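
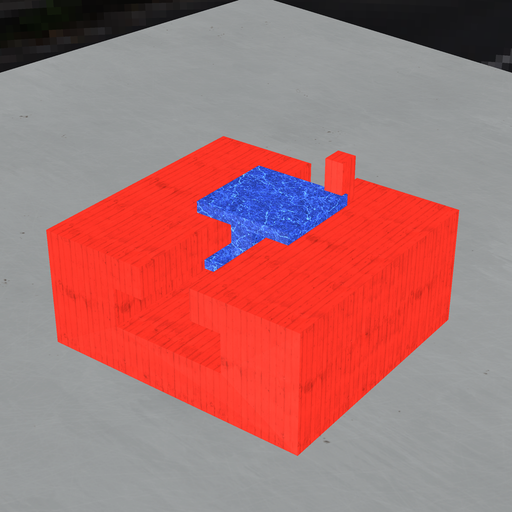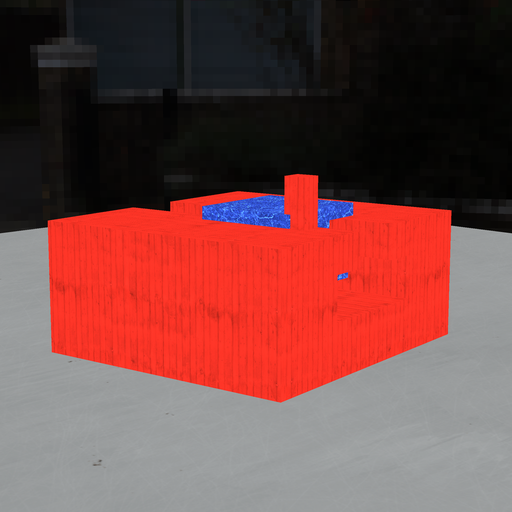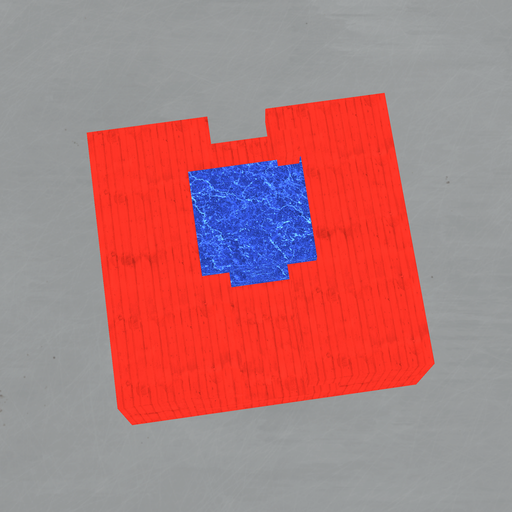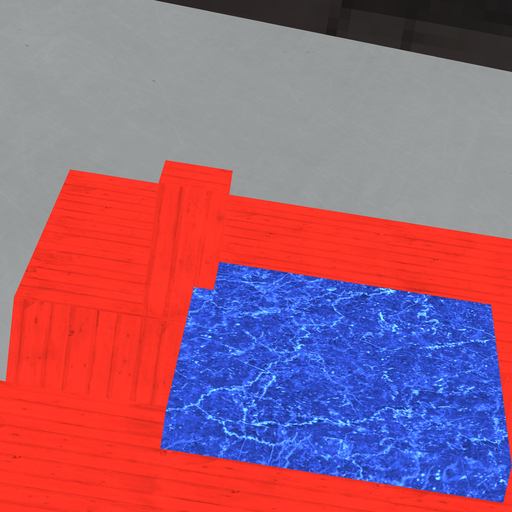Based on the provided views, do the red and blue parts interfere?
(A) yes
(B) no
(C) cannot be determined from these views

(A) yes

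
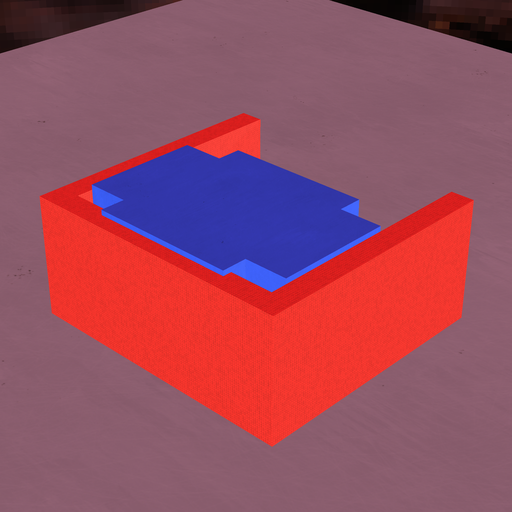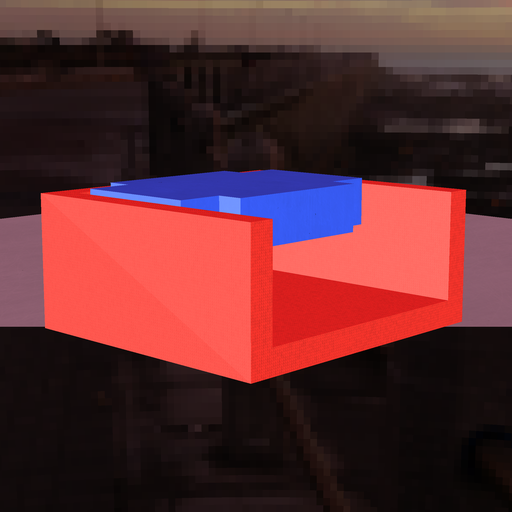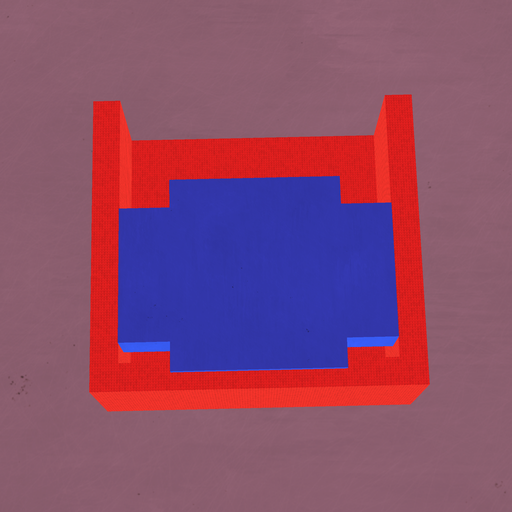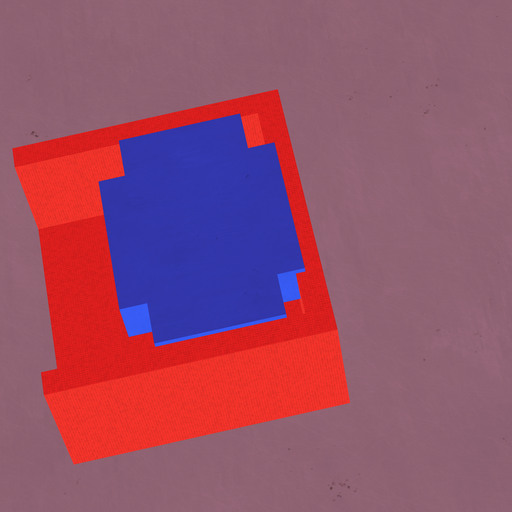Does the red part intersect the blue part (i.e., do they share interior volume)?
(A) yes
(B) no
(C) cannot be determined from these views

(A) yes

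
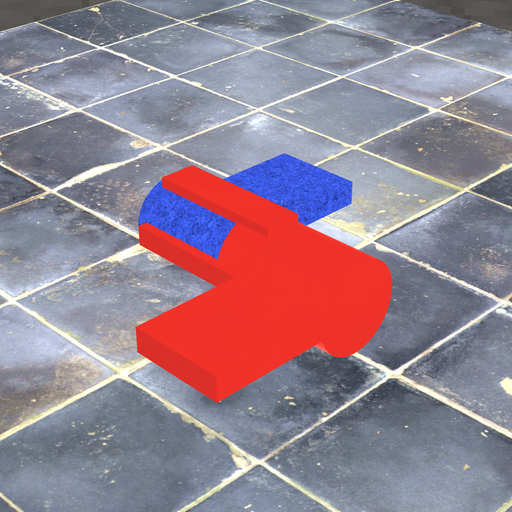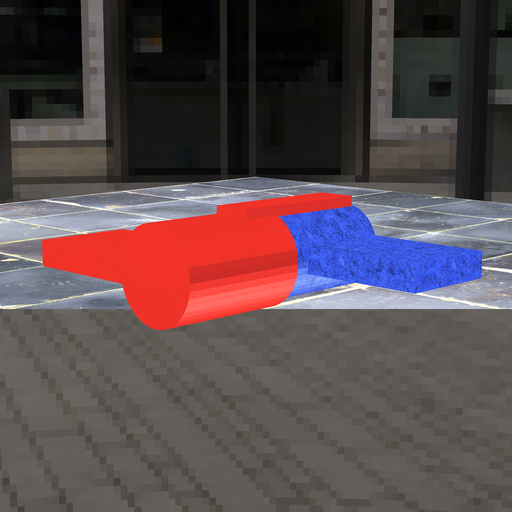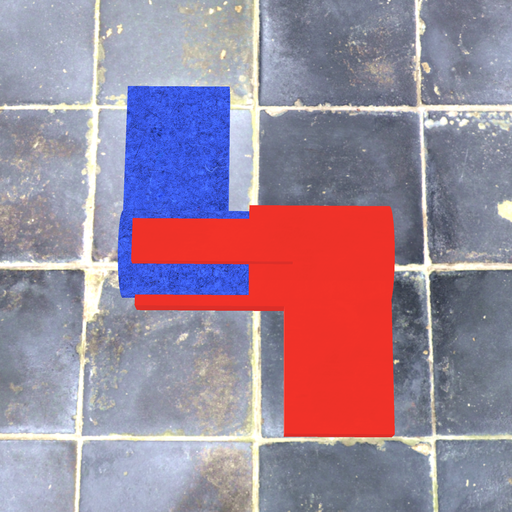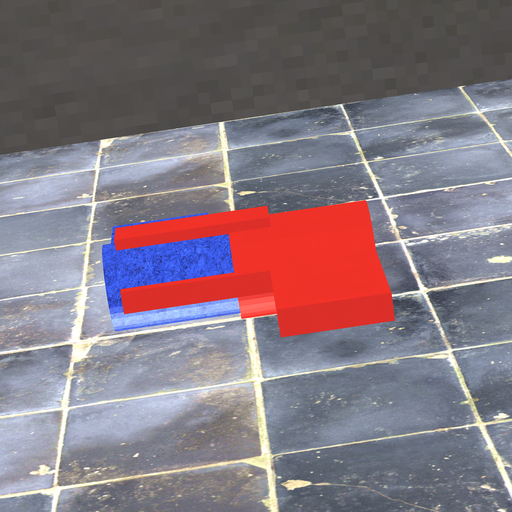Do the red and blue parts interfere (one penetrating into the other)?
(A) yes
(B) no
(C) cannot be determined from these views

(A) yes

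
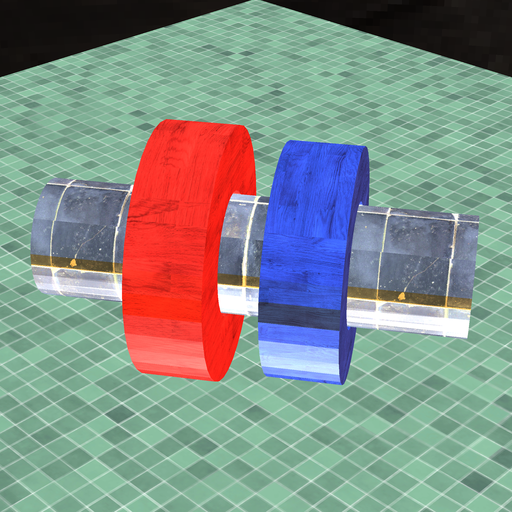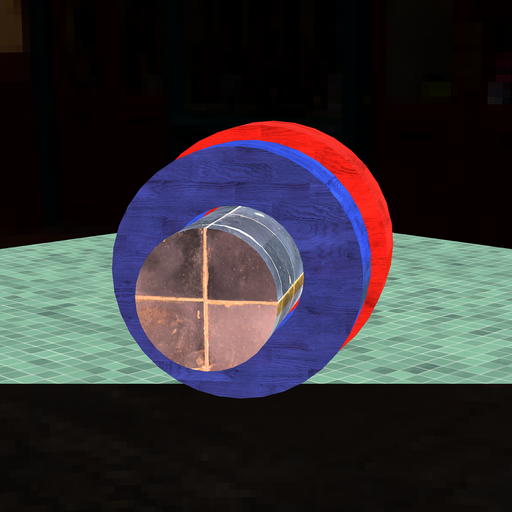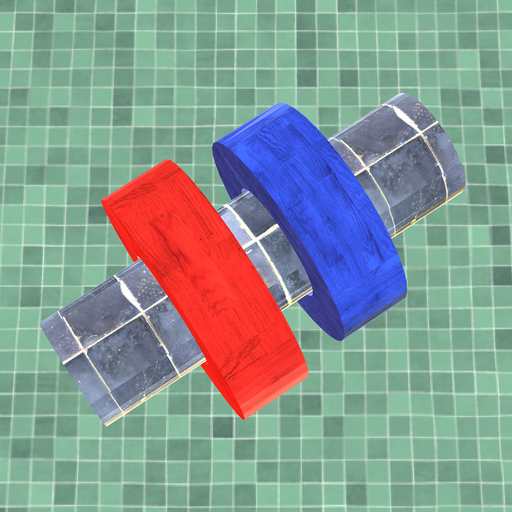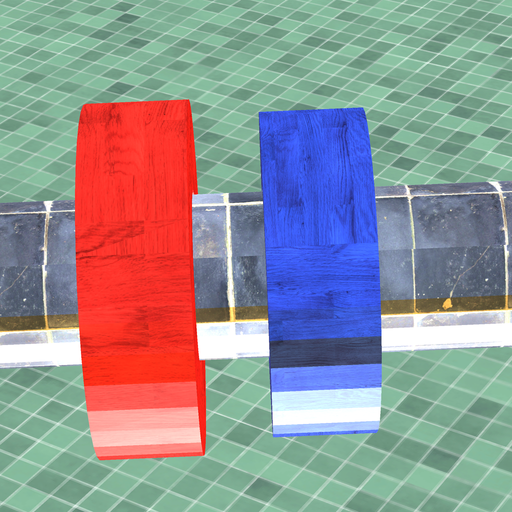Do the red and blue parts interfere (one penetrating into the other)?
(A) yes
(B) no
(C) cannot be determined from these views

(B) no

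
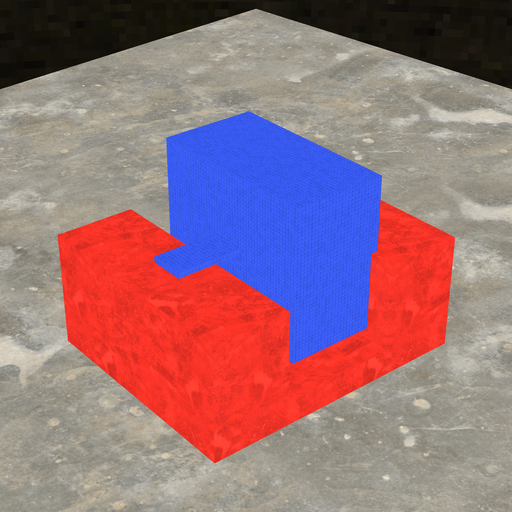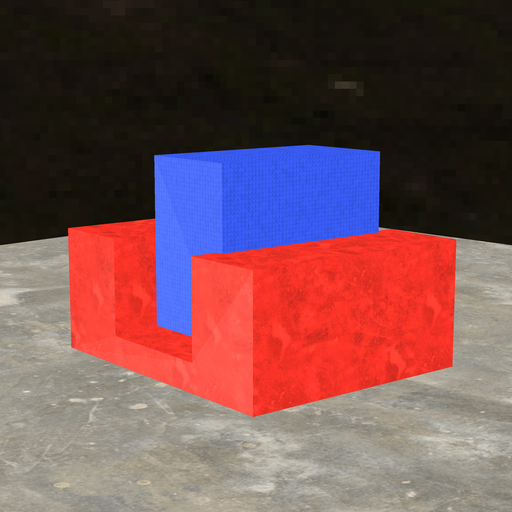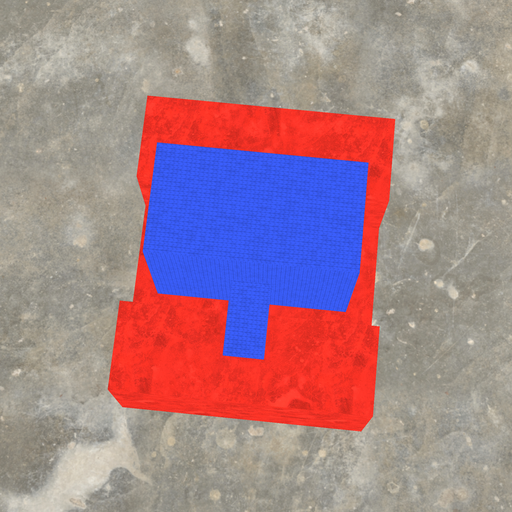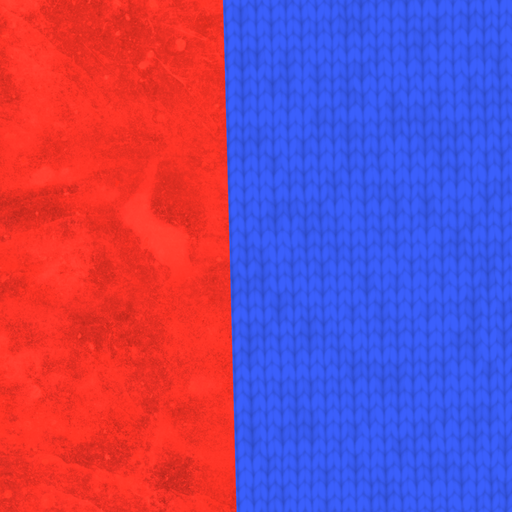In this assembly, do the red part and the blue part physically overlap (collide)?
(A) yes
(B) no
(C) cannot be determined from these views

(A) yes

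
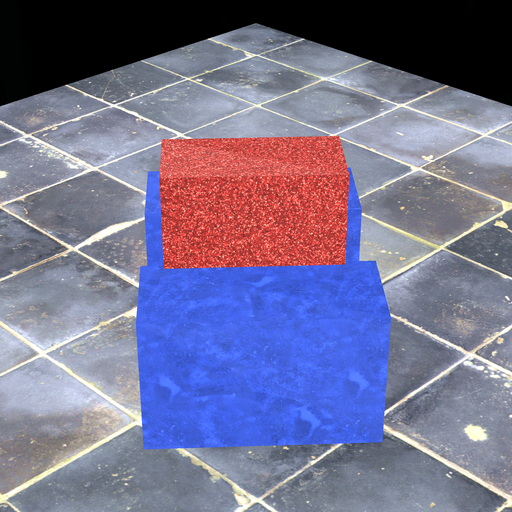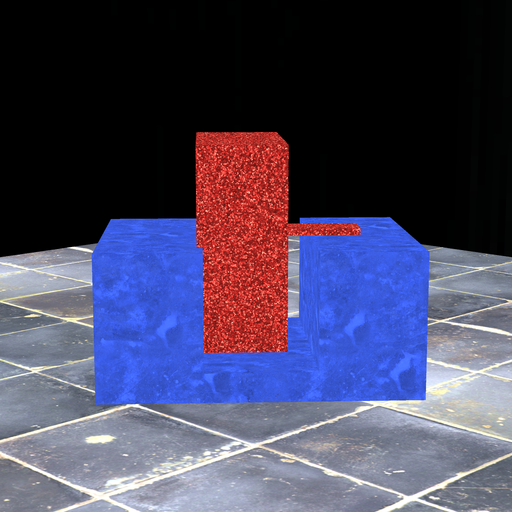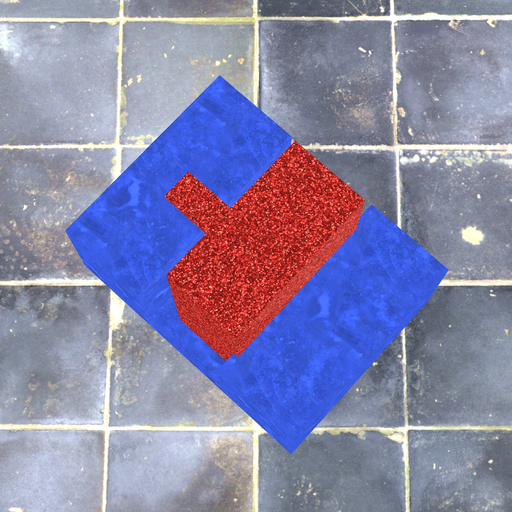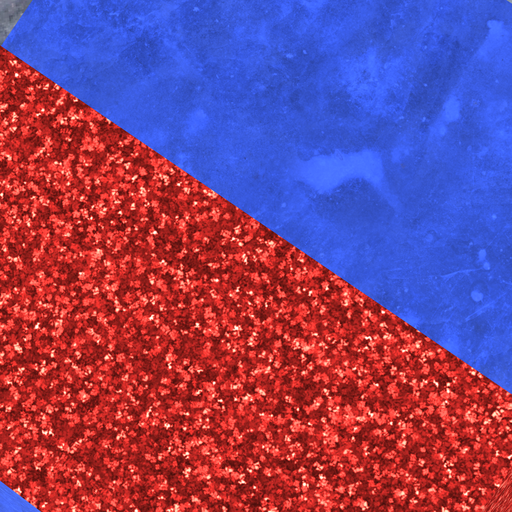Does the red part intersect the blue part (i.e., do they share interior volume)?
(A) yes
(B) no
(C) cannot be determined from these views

(A) yes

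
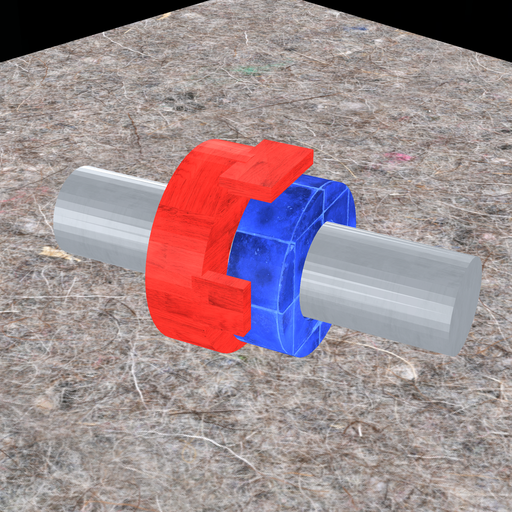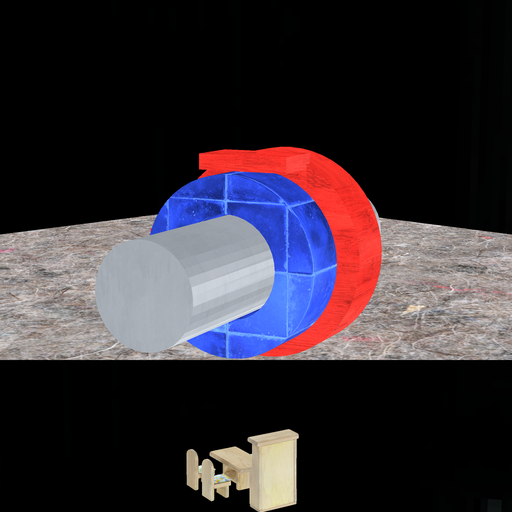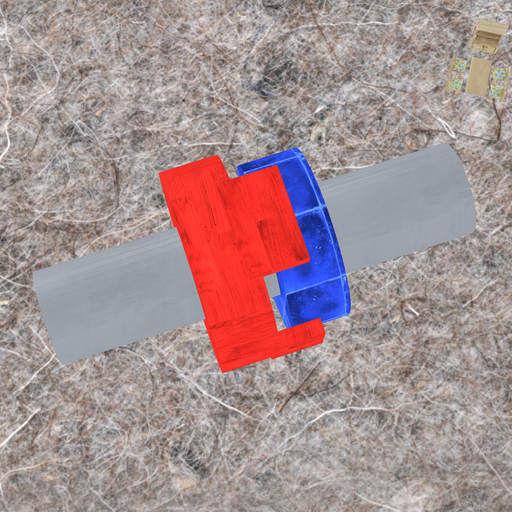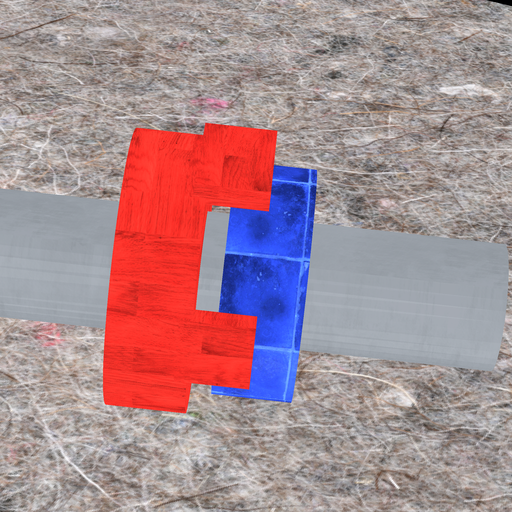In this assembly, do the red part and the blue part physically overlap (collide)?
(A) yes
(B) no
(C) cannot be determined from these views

(B) no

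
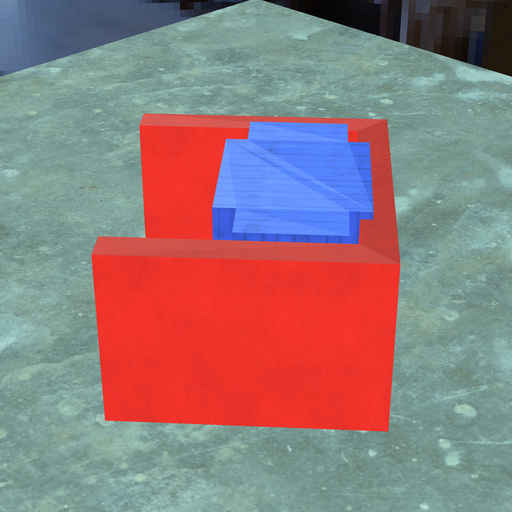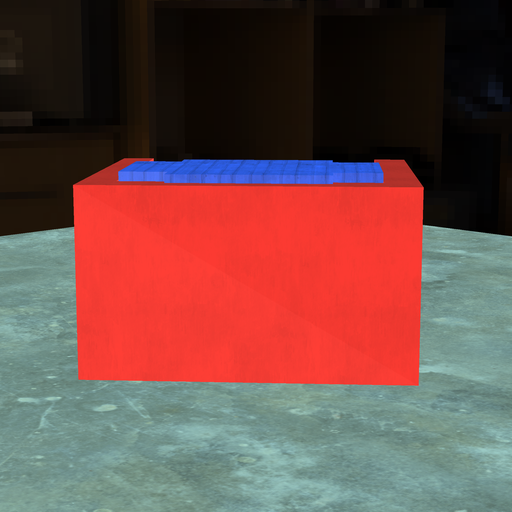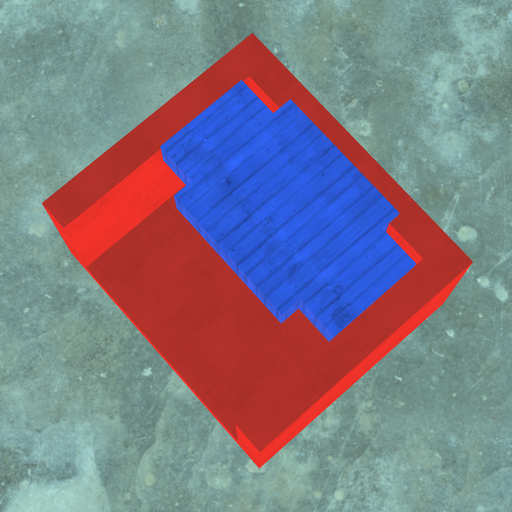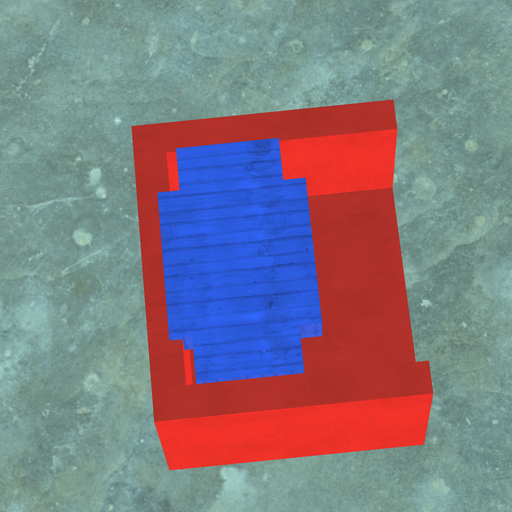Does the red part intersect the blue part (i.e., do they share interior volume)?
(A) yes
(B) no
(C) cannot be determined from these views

(A) yes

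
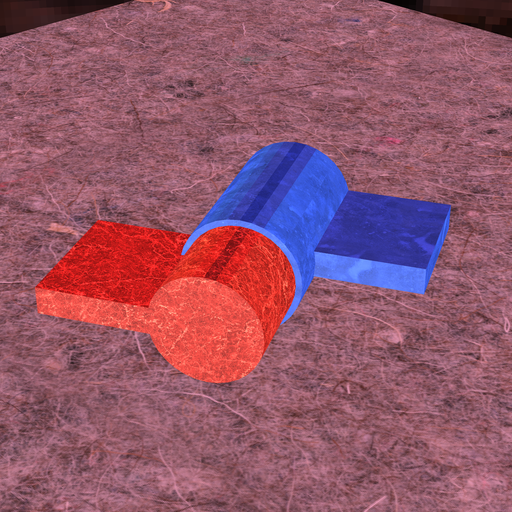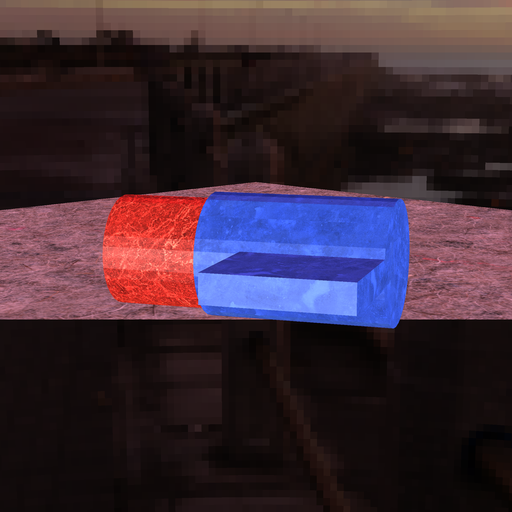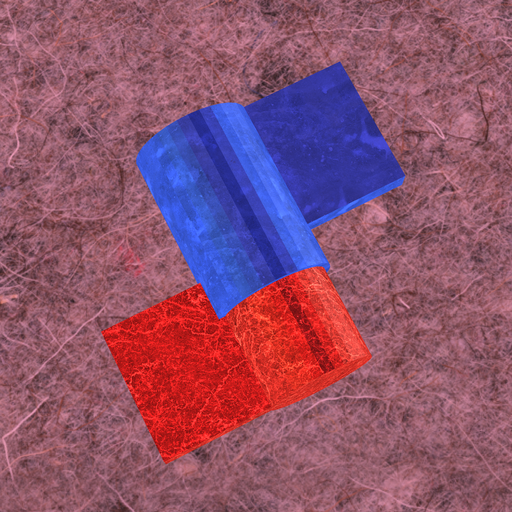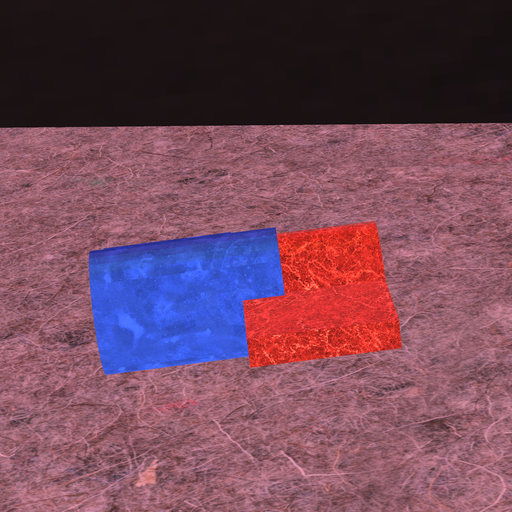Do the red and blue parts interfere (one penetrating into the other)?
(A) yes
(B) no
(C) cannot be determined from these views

(A) yes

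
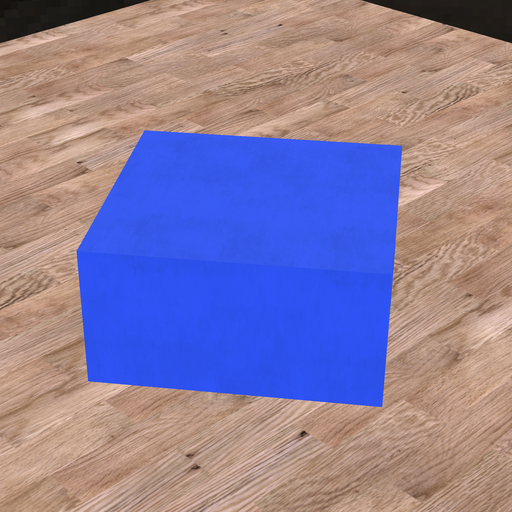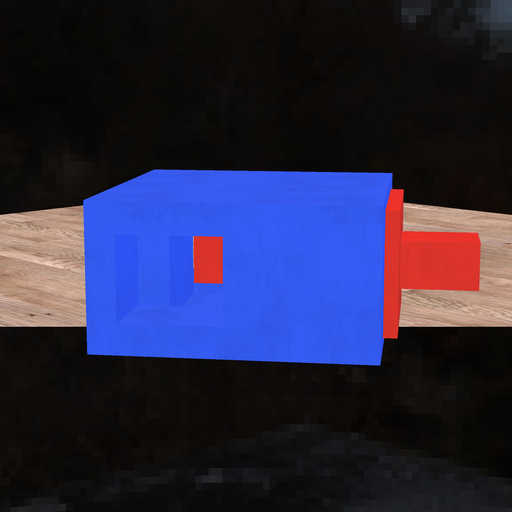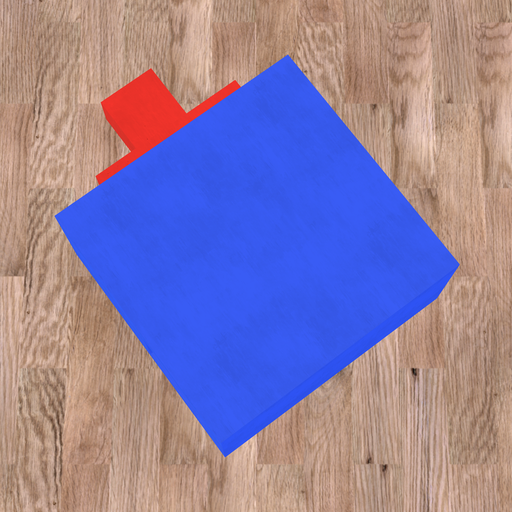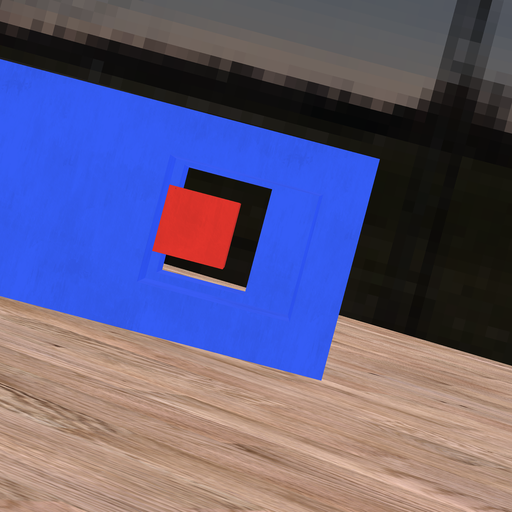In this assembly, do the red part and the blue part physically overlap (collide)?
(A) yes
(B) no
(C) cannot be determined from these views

(B) no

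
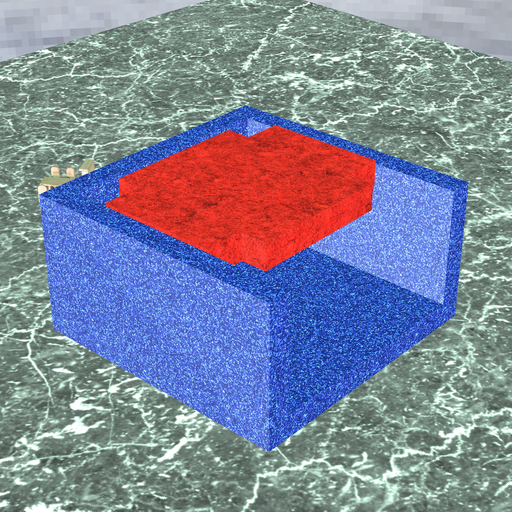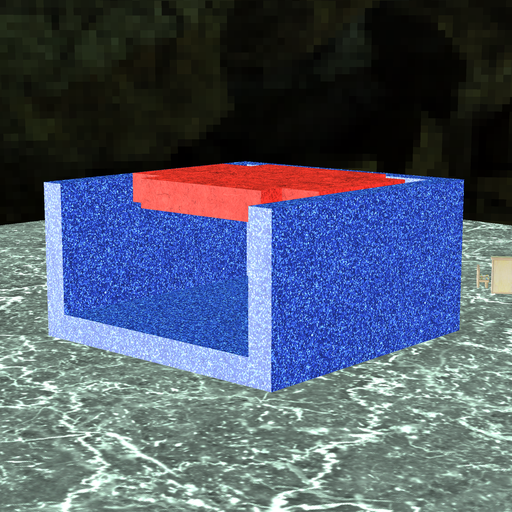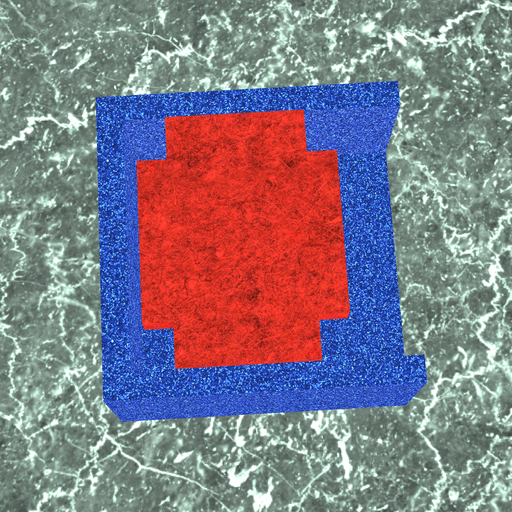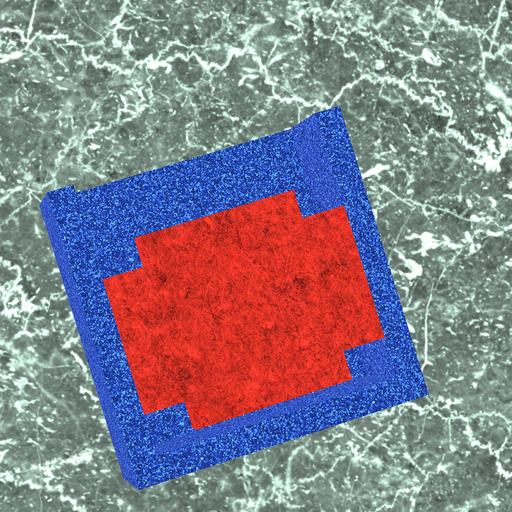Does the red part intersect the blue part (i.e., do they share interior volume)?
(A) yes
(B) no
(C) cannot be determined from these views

(B) no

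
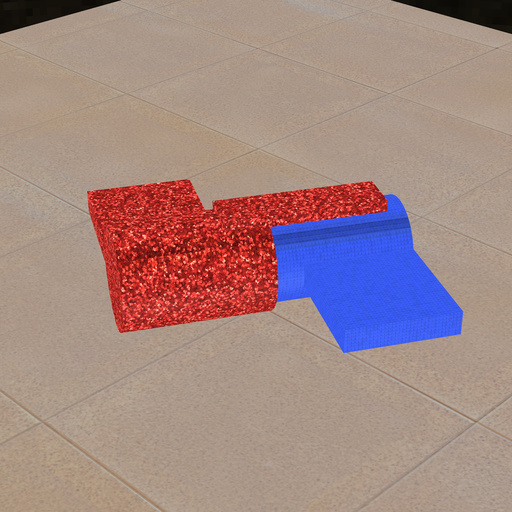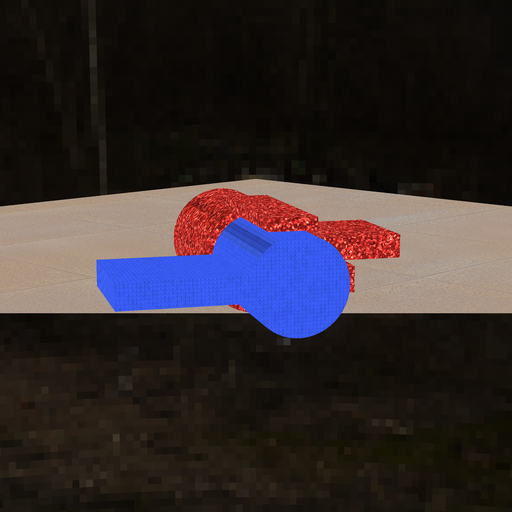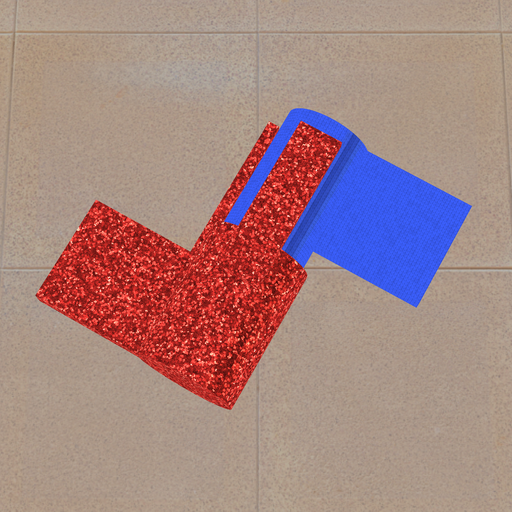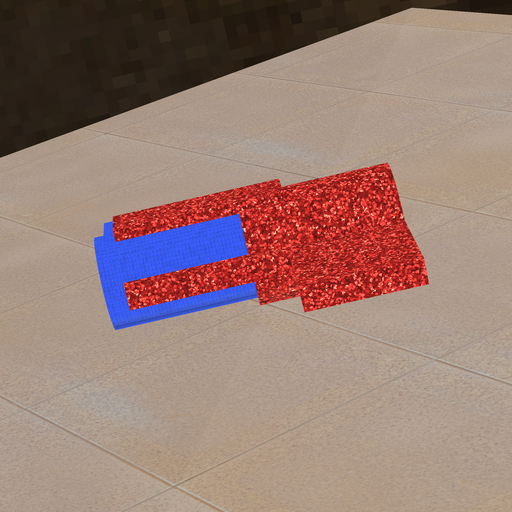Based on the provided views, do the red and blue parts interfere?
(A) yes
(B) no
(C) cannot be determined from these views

(A) yes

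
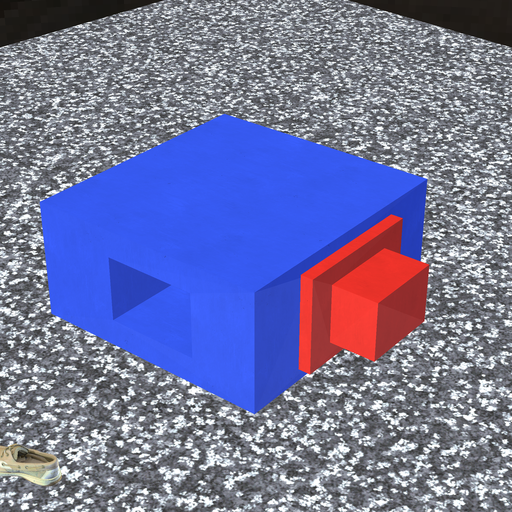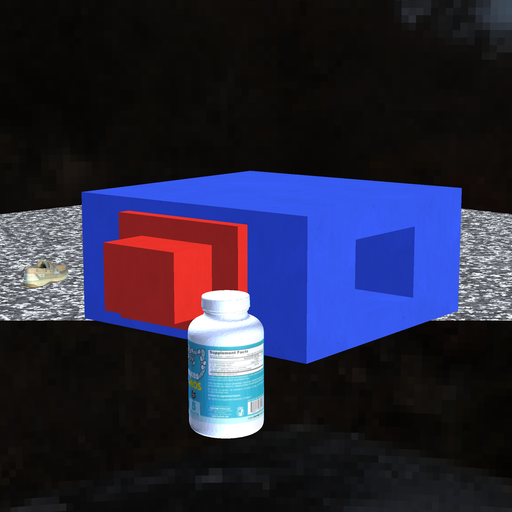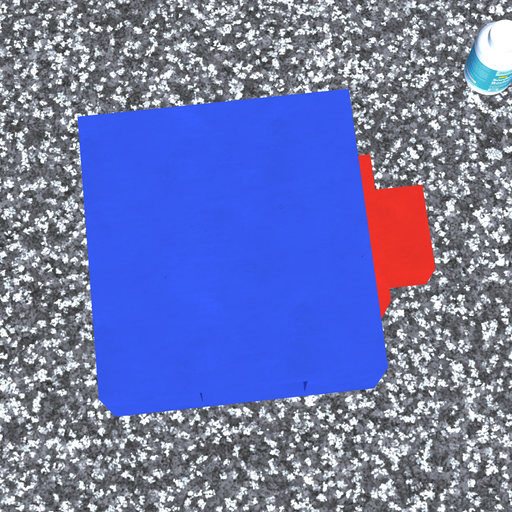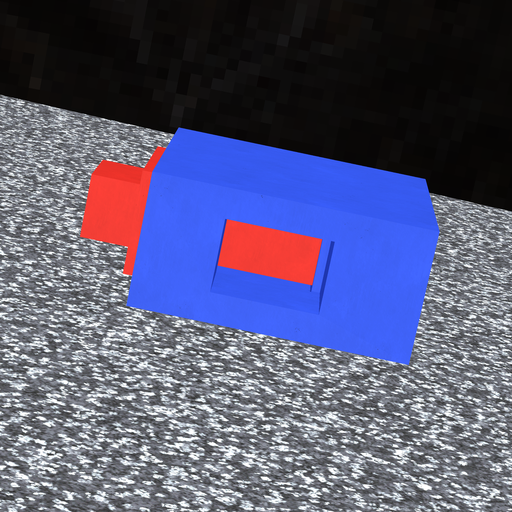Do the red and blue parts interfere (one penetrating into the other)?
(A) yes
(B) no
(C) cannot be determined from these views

(A) yes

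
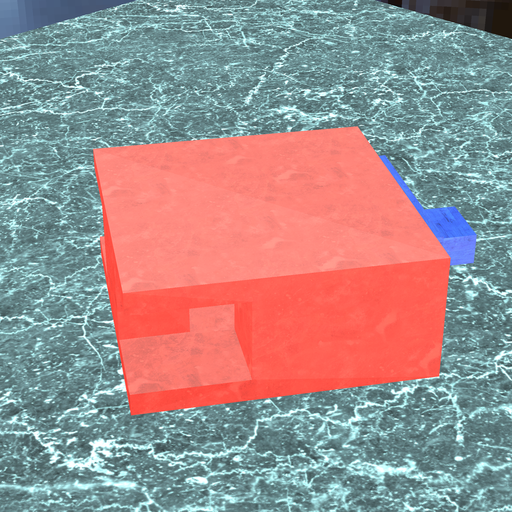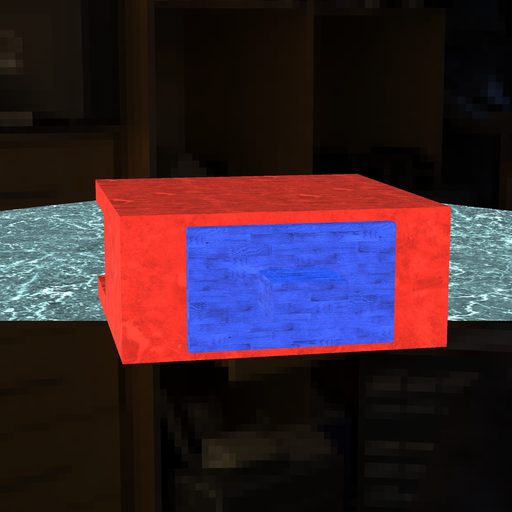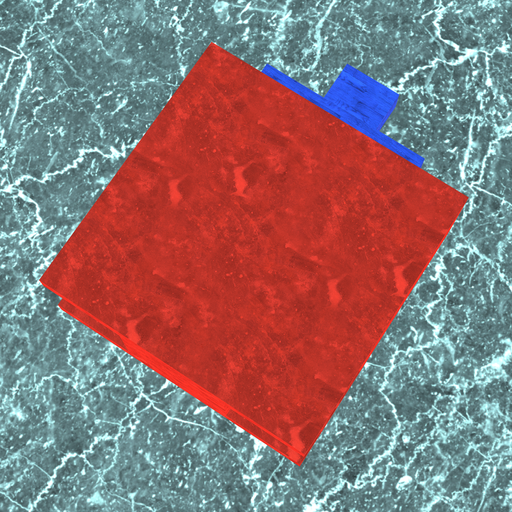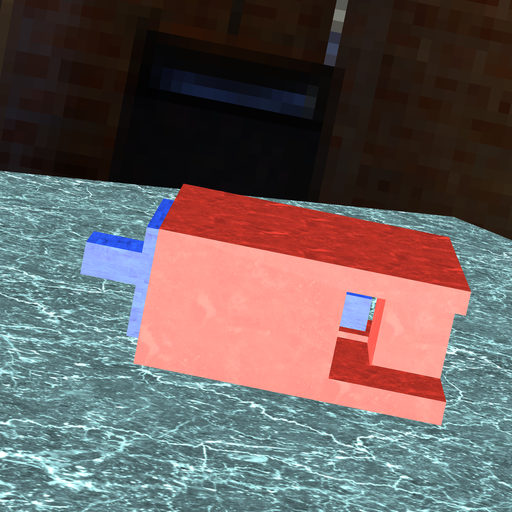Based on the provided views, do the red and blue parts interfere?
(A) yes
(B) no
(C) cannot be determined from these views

(B) no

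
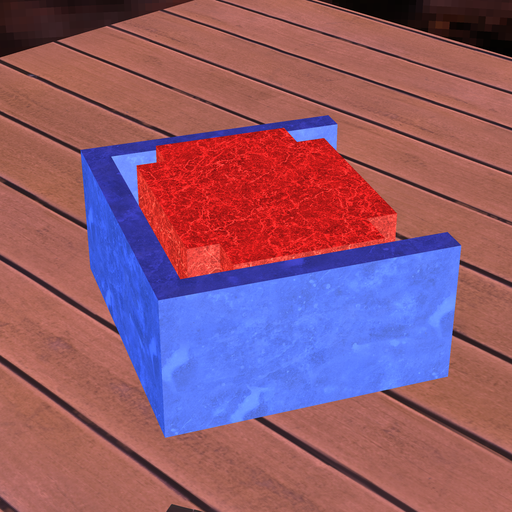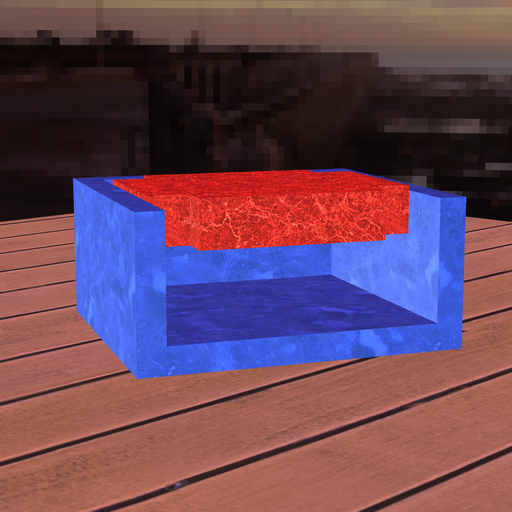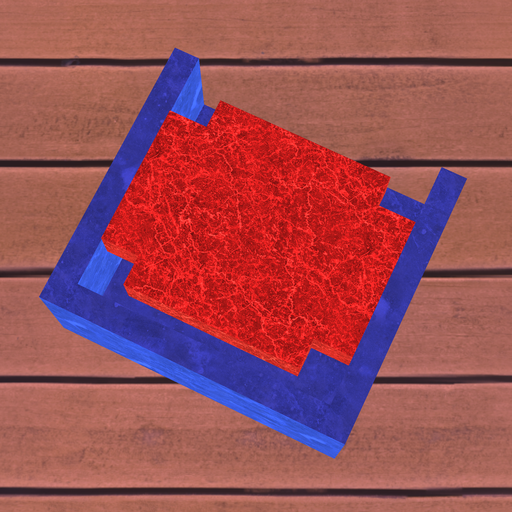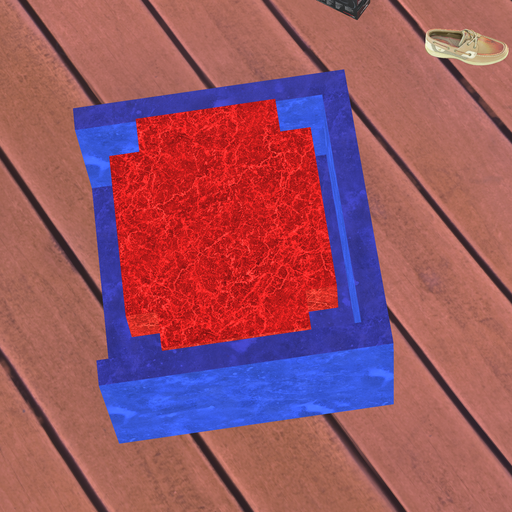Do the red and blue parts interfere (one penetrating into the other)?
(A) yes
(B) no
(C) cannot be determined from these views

(B) no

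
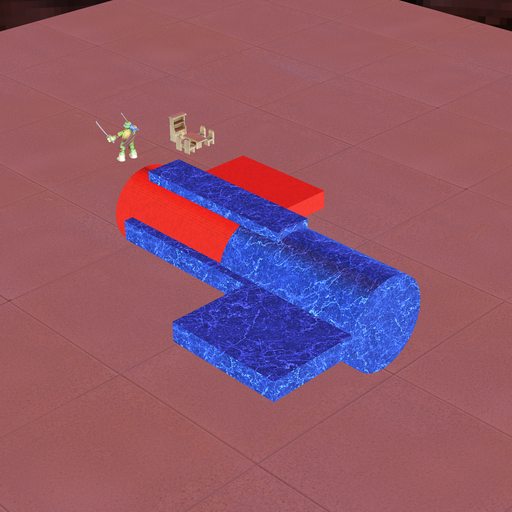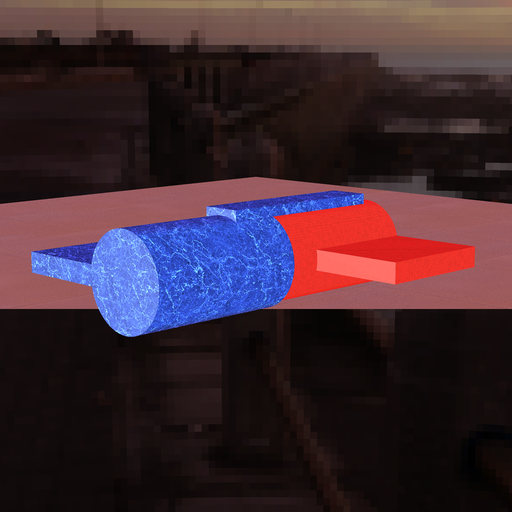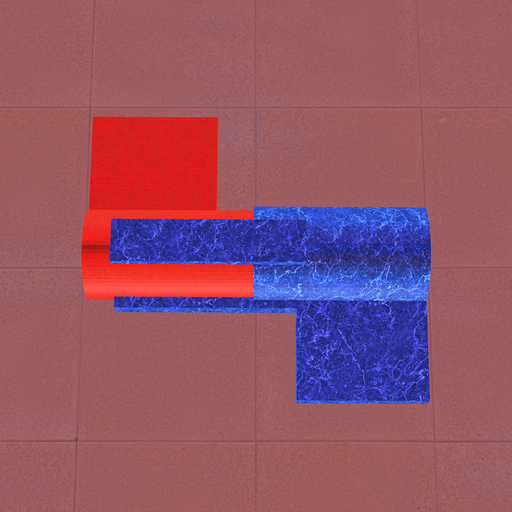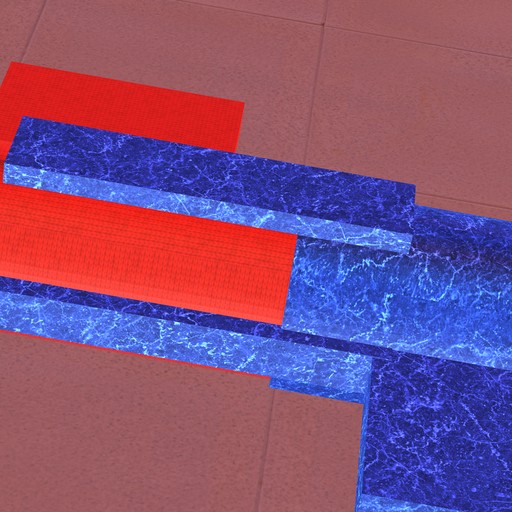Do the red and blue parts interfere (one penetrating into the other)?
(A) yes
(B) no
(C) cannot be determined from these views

(A) yes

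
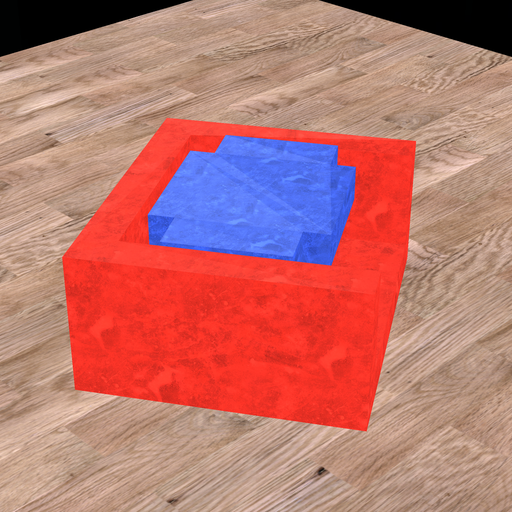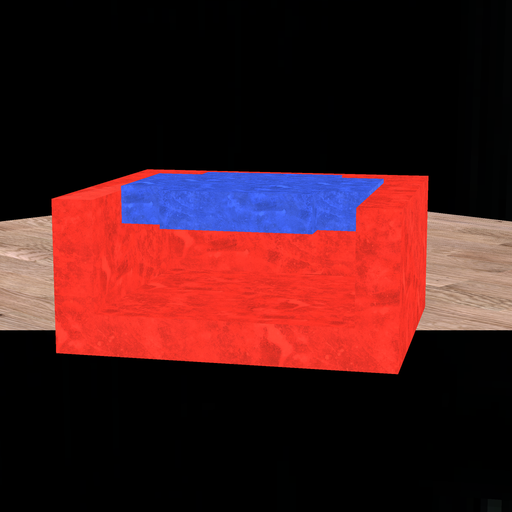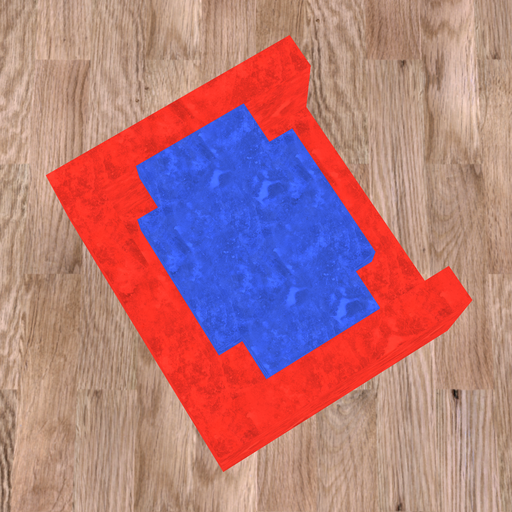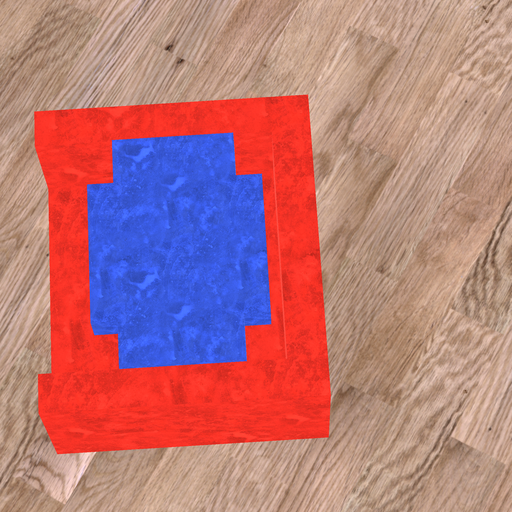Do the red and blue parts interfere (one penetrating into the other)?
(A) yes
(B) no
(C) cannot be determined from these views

(B) no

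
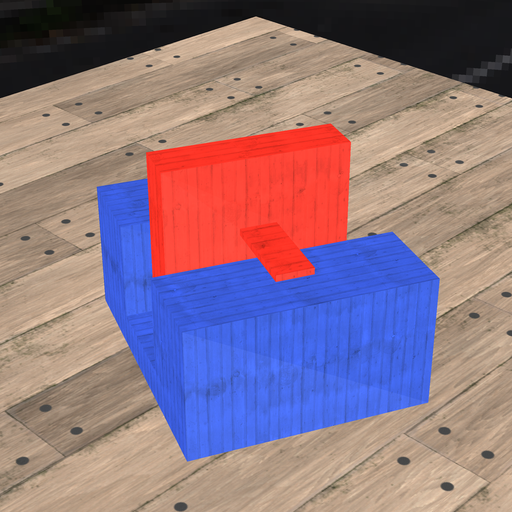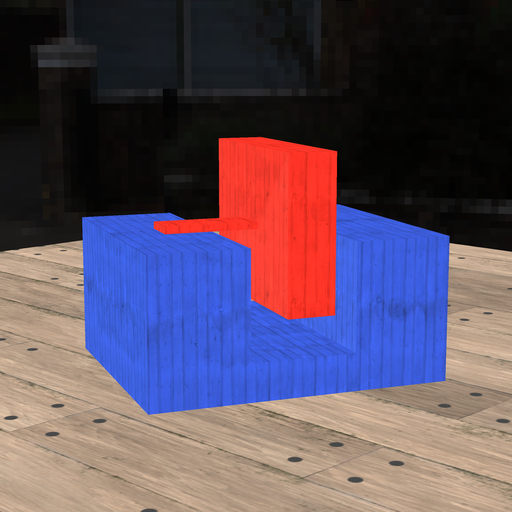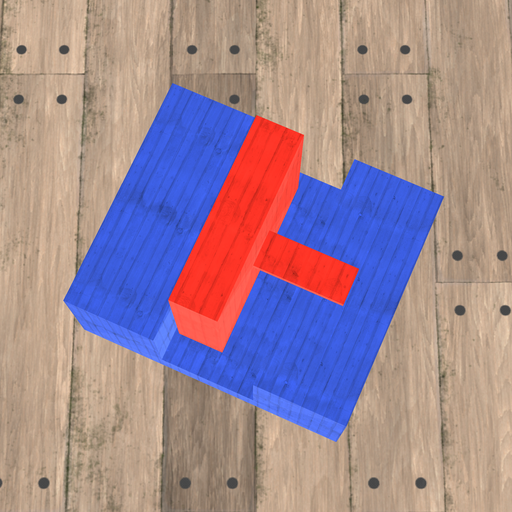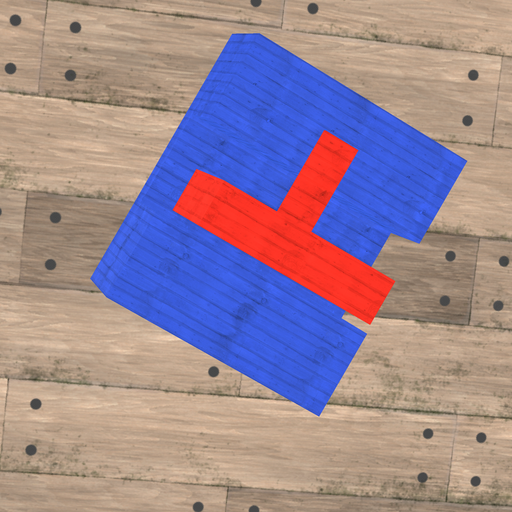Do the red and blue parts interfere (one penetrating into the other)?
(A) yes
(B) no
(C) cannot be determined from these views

(B) no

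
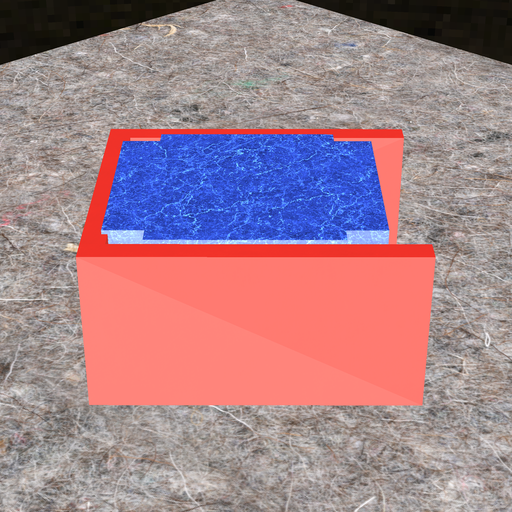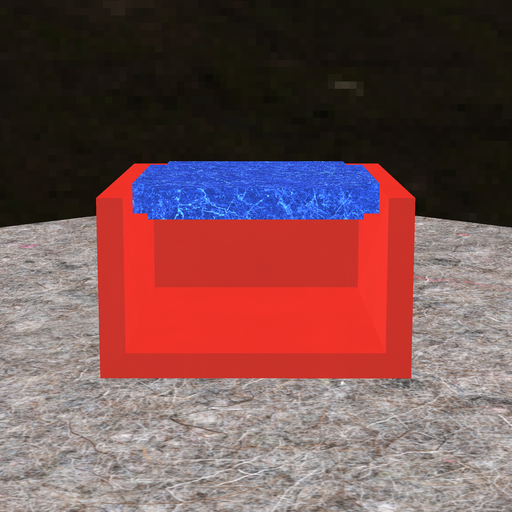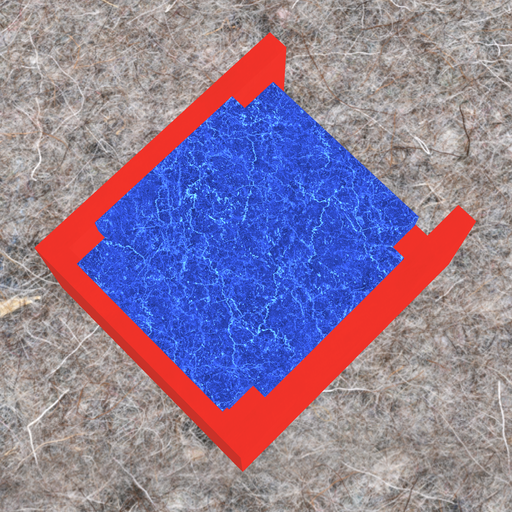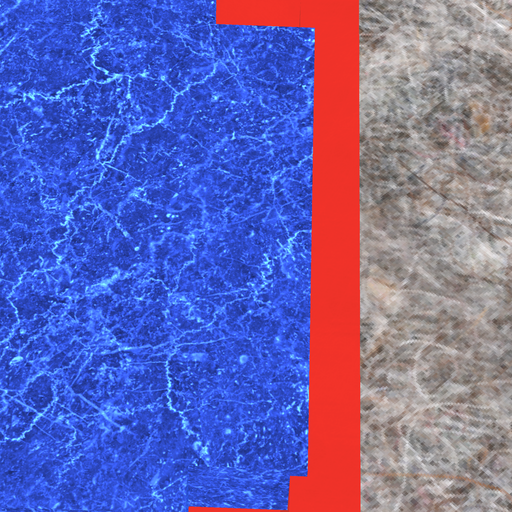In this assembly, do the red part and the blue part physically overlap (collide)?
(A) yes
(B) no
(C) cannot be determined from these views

(A) yes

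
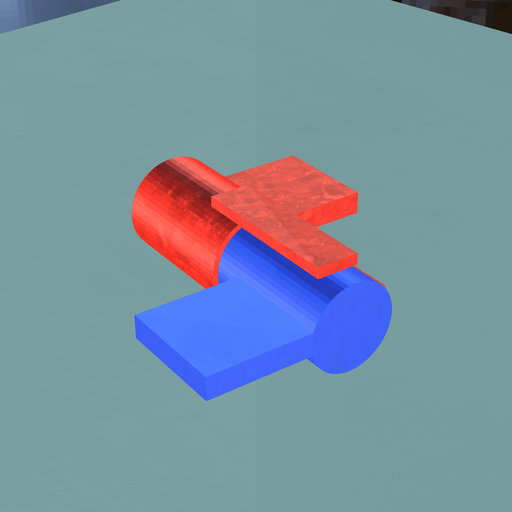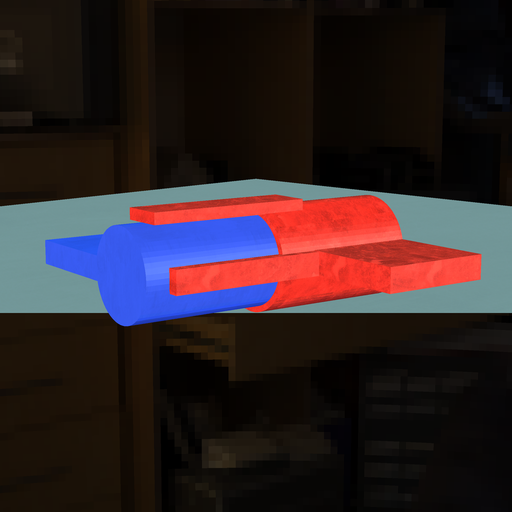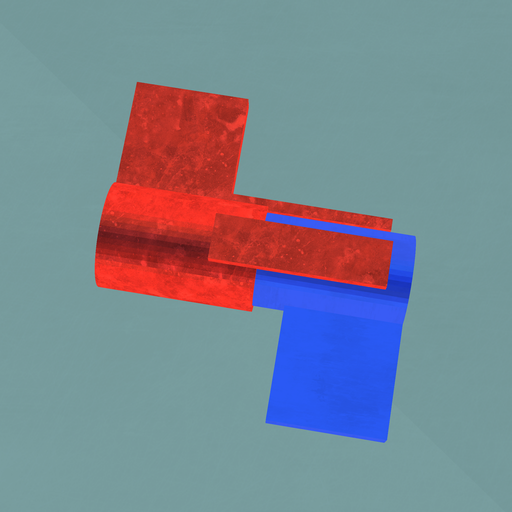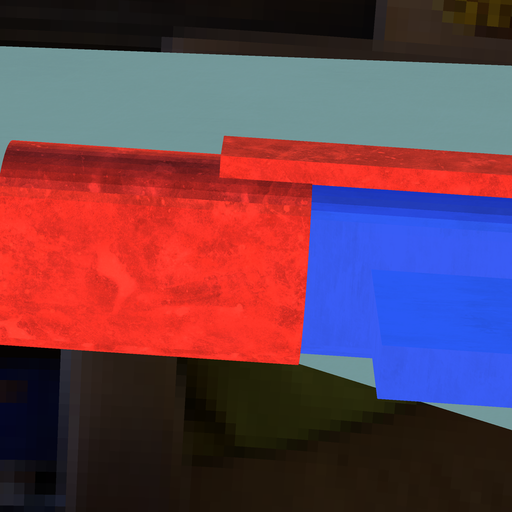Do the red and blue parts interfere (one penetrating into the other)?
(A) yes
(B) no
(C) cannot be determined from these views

(A) yes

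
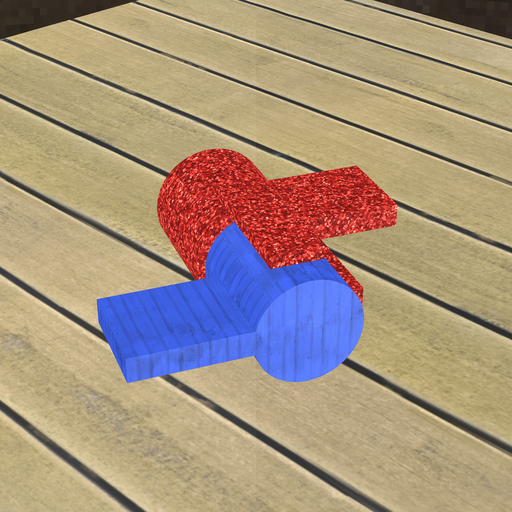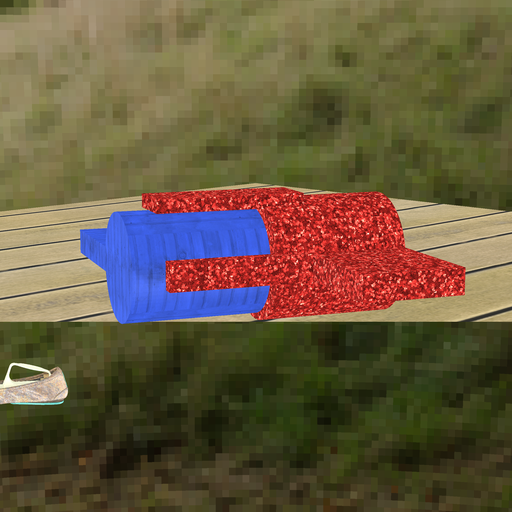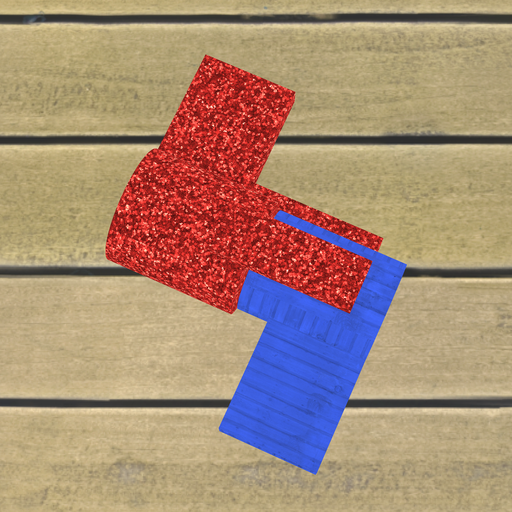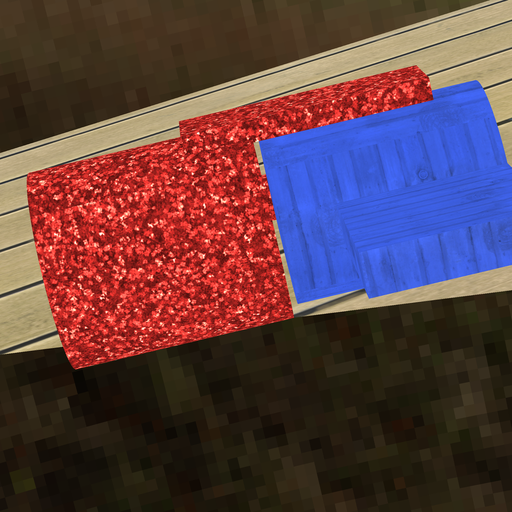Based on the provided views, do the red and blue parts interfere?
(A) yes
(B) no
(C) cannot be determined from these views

(B) no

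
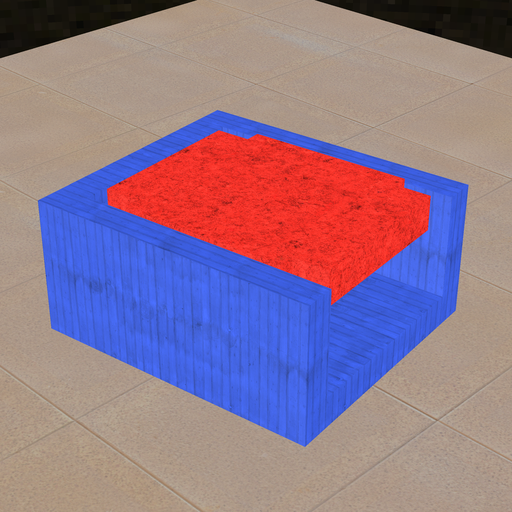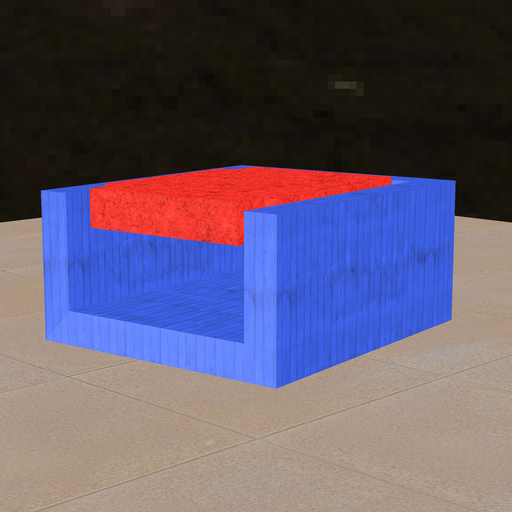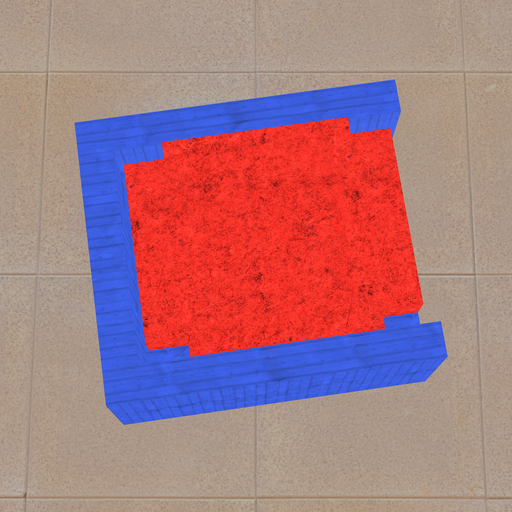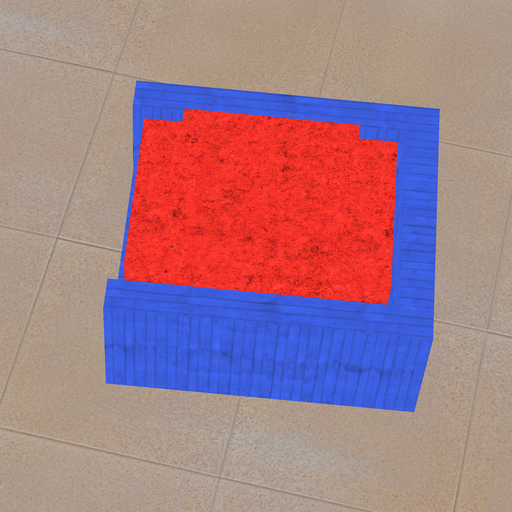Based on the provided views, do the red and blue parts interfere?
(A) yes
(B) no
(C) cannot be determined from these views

(B) no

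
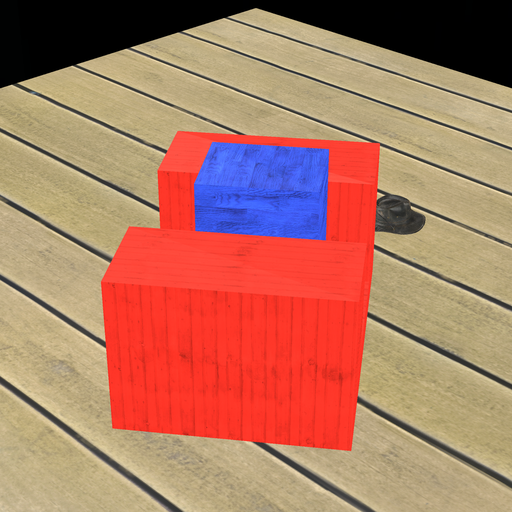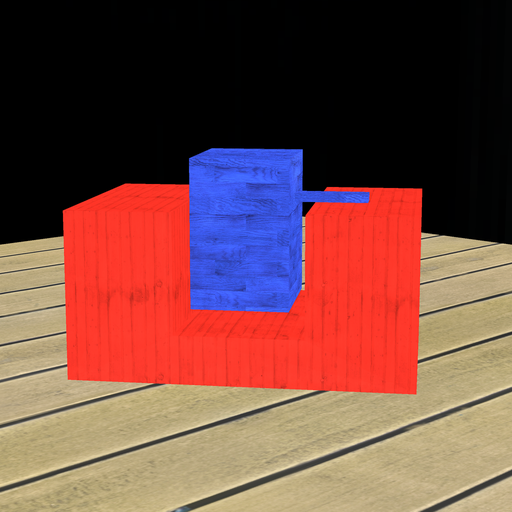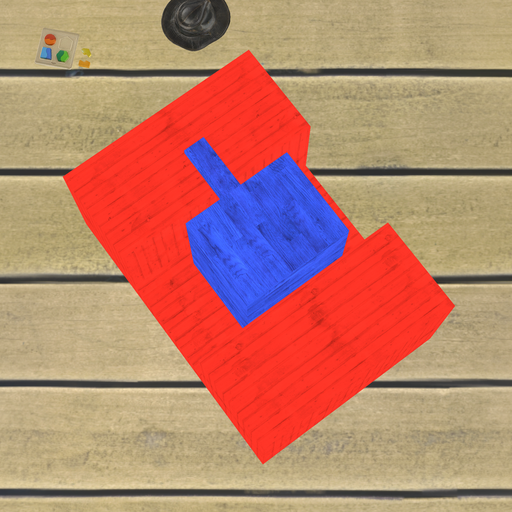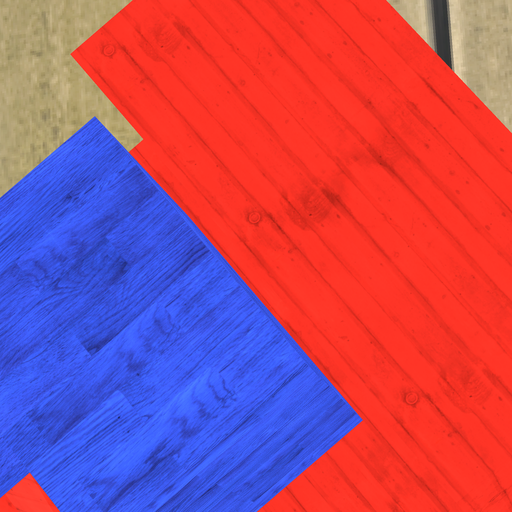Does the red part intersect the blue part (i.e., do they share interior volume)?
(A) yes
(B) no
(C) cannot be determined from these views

(B) no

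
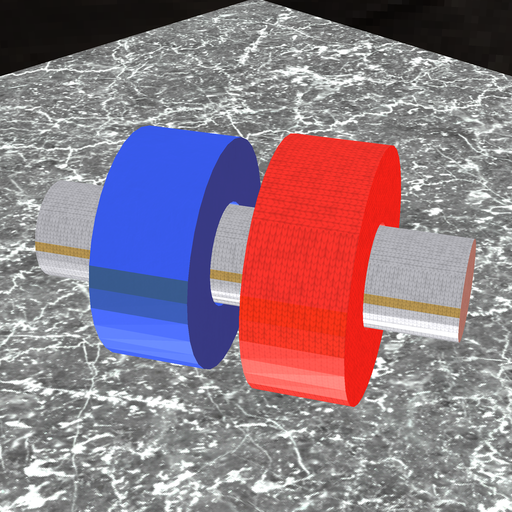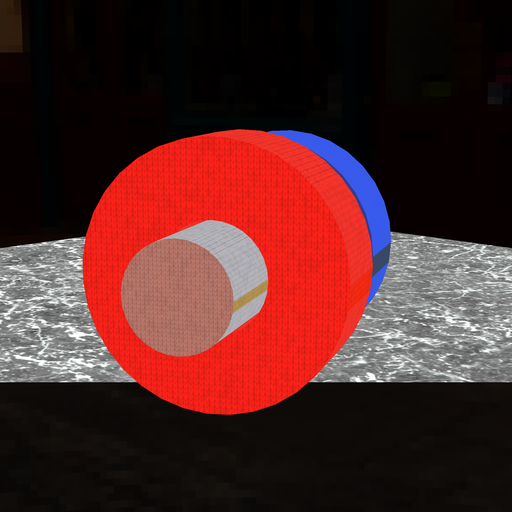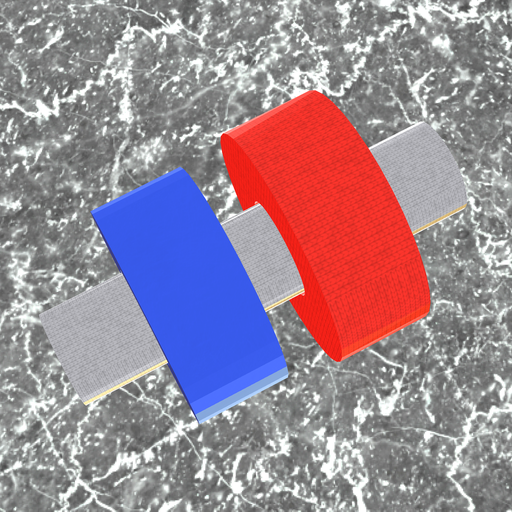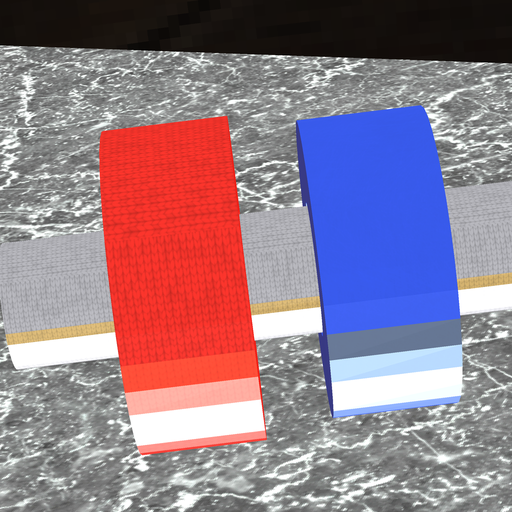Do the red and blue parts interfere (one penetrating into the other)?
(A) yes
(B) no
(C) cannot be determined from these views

(B) no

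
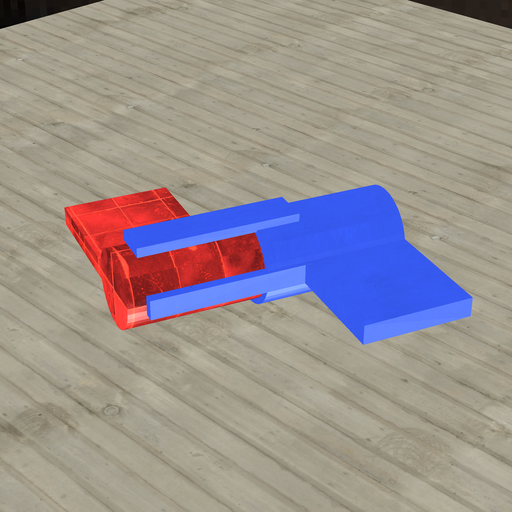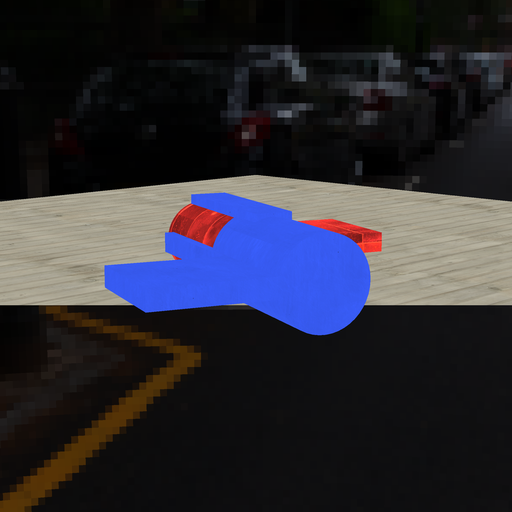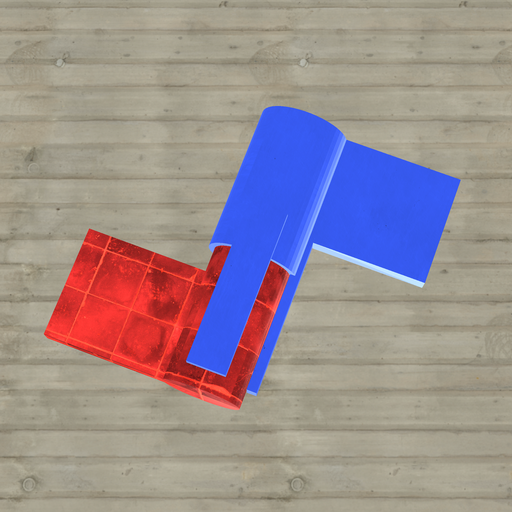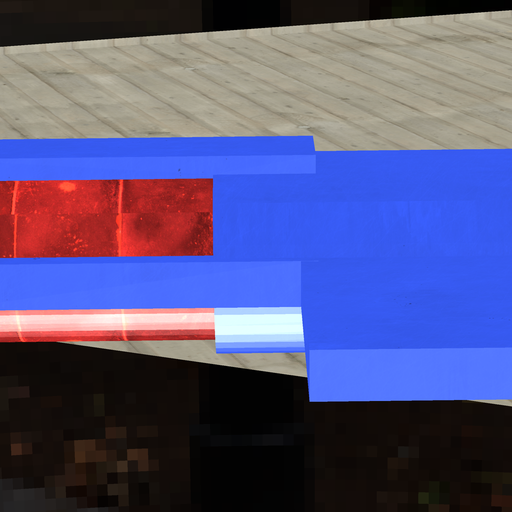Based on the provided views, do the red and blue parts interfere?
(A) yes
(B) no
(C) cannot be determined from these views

(A) yes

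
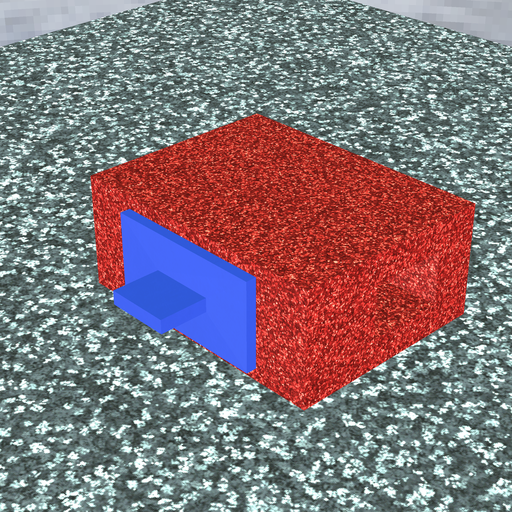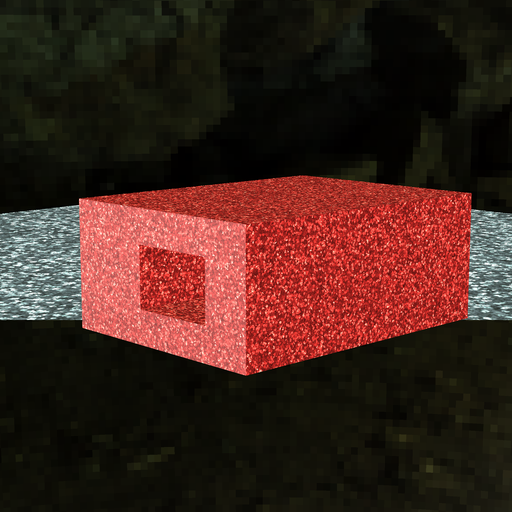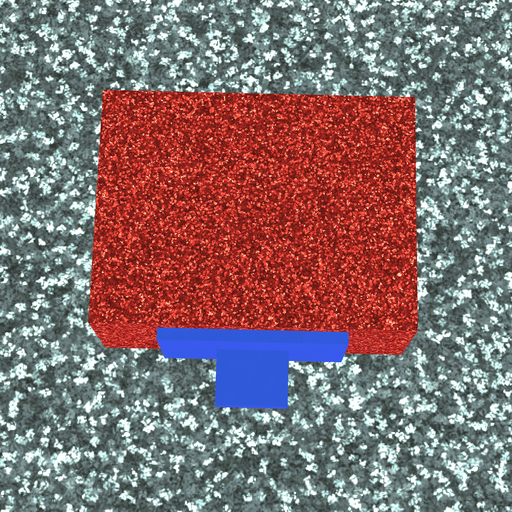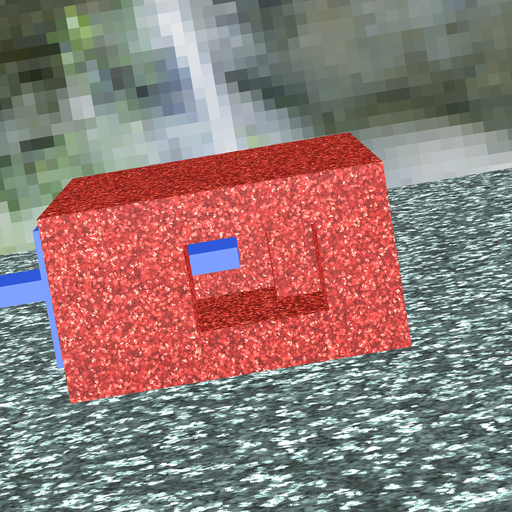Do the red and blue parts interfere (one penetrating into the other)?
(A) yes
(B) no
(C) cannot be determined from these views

(B) no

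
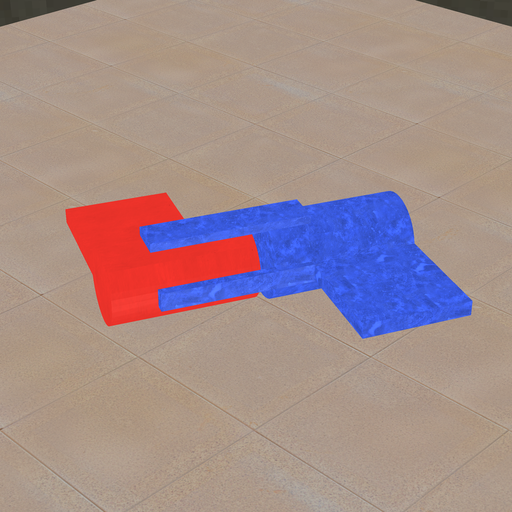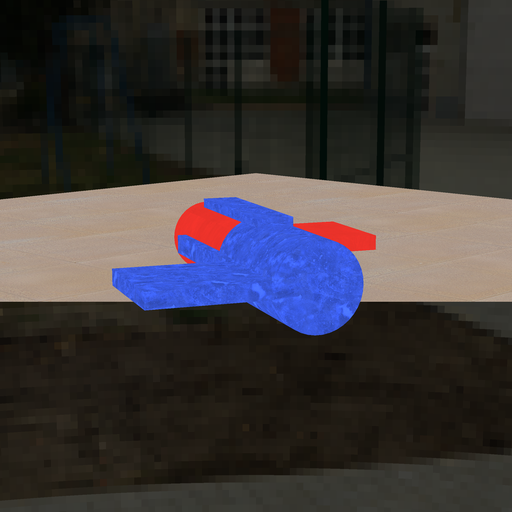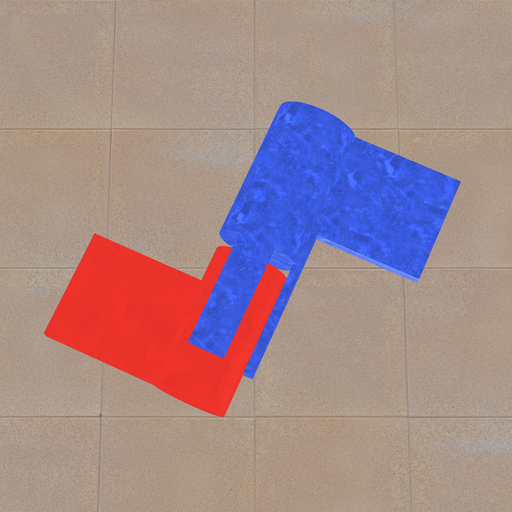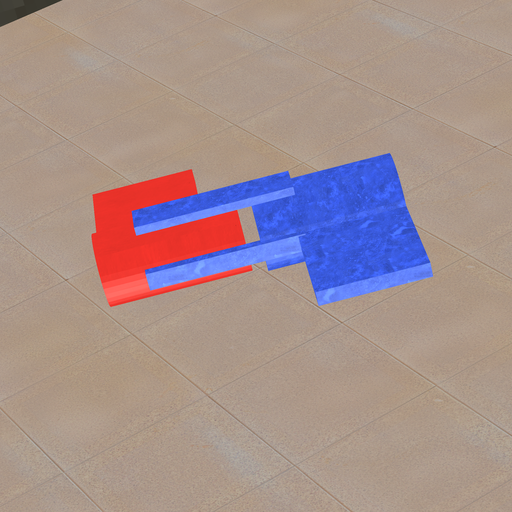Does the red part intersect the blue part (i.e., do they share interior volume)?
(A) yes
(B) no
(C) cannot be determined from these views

(B) no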